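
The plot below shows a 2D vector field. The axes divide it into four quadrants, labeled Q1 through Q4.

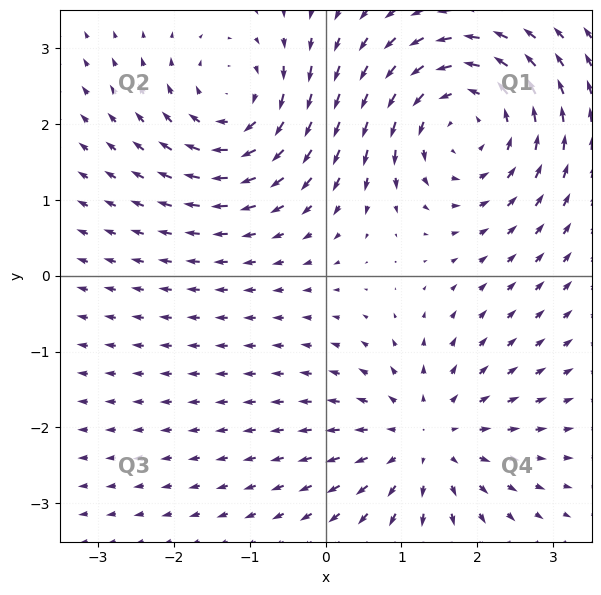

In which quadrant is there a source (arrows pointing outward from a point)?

Q4

The source sits at approximately (1.3, -2.2), which lies in quadrant Q4. The divergence there is about +3, positive as expected for a source.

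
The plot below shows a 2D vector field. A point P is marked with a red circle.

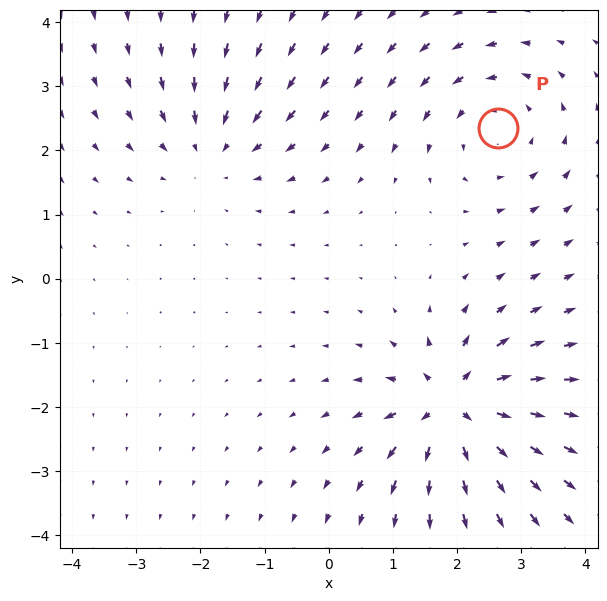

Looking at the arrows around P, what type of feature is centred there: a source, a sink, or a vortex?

At P (2.6, 2.4) the arrows circulate counterclockwise. Divergence ≈0, curl about +3 — near-zero divergence with nonzero curl is a vortex.

vortex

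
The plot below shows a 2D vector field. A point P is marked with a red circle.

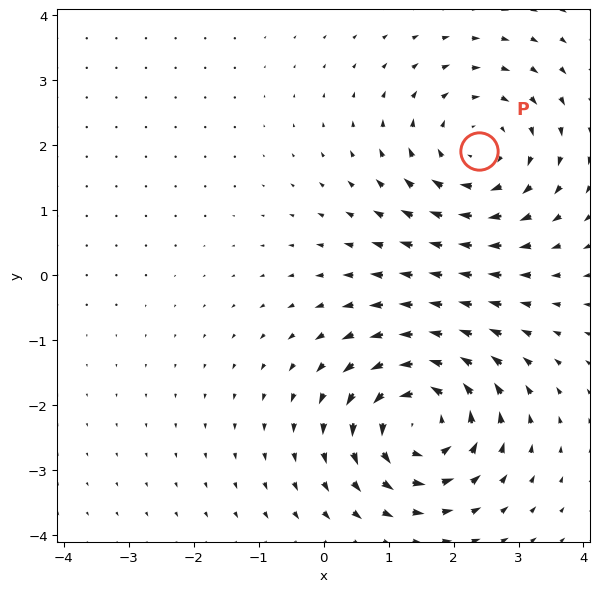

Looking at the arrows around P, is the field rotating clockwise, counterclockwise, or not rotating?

Near P at (2.4, 1.9) the arrows circulate clockwise. The curl (z-component) there is about -3; negative curl means clockwise rotation.

clockwise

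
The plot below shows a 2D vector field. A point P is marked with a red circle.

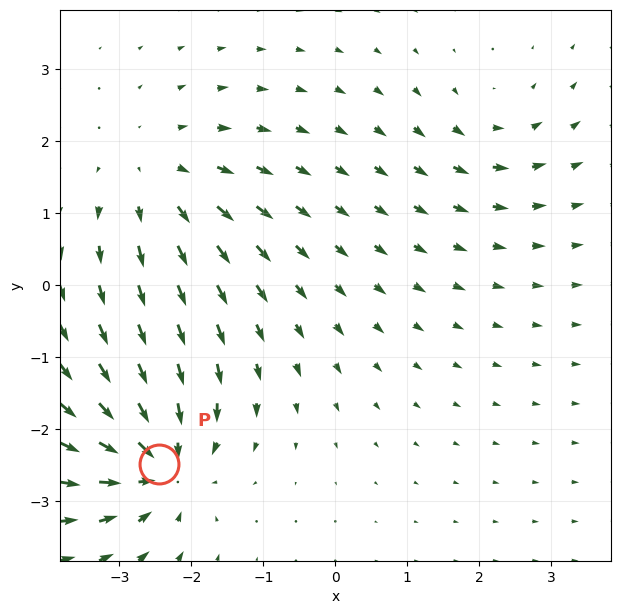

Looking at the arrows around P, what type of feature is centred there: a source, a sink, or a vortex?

sink

At P (-2.4, -2.5) the arrows converge inward. Divergence about -6, curl ≈0 — negative divergence with near-zero curl is a sink.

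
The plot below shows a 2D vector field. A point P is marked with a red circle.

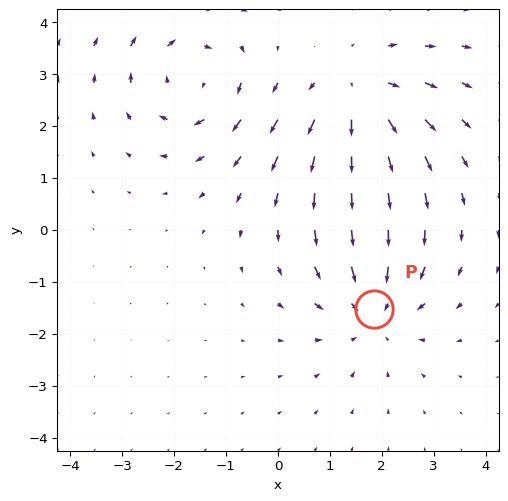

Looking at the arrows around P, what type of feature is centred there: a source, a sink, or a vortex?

At P (1.8, -1.5) the arrows converge inward. Divergence about -3, curl ≈0 — negative divergence with near-zero curl is a sink.

sink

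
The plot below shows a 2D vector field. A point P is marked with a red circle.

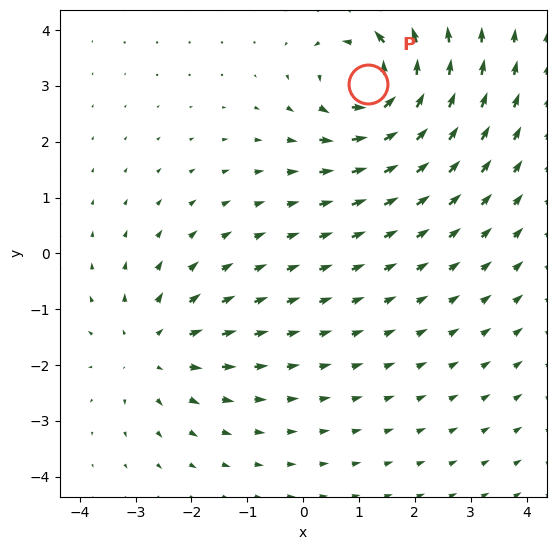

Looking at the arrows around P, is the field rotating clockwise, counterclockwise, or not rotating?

counterclockwise

Near P at (1.2, 3.0) the arrows circulate counterclockwise. The curl (z-component) there is about +5; positive curl means counterclockwise rotation.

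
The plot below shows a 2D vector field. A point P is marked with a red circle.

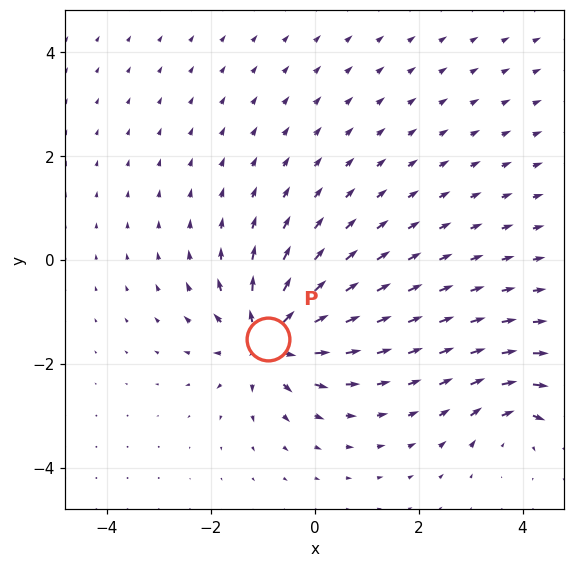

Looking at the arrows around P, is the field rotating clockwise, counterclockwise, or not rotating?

not rotating

Near P at (-0.9, -1.5) the arrows show no circulation. The curl there is ≈0.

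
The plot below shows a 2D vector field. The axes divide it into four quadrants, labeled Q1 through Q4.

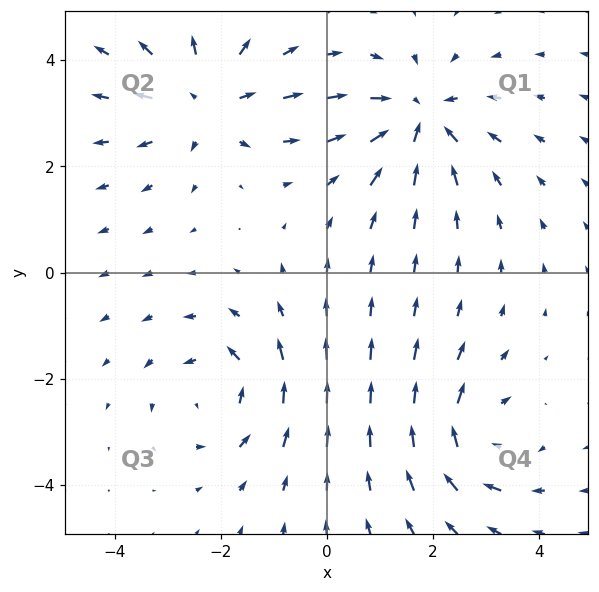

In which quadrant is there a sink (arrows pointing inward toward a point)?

Q1

The sink sits at approximately (1.8, 2.9), which lies in quadrant Q1. The divergence there is about -4, negative as expected for a sink.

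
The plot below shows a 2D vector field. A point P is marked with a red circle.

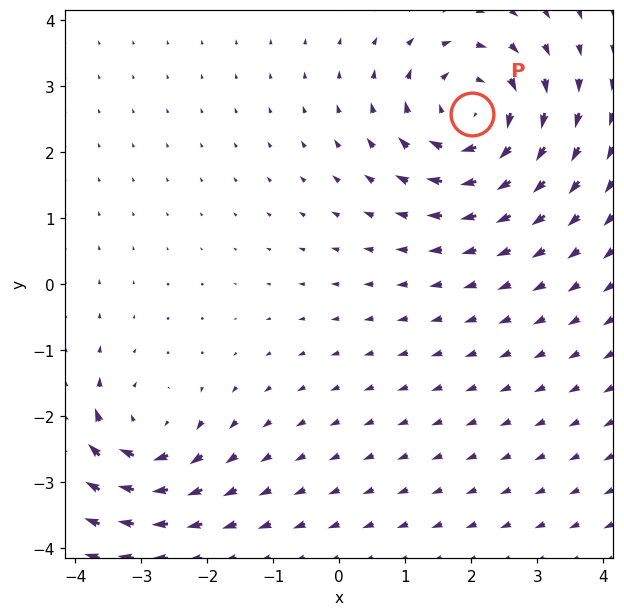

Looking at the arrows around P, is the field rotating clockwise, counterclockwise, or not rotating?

clockwise

Near P at (2.0, 2.6) the arrows circulate clockwise. The curl (z-component) there is about -4; negative curl means clockwise rotation.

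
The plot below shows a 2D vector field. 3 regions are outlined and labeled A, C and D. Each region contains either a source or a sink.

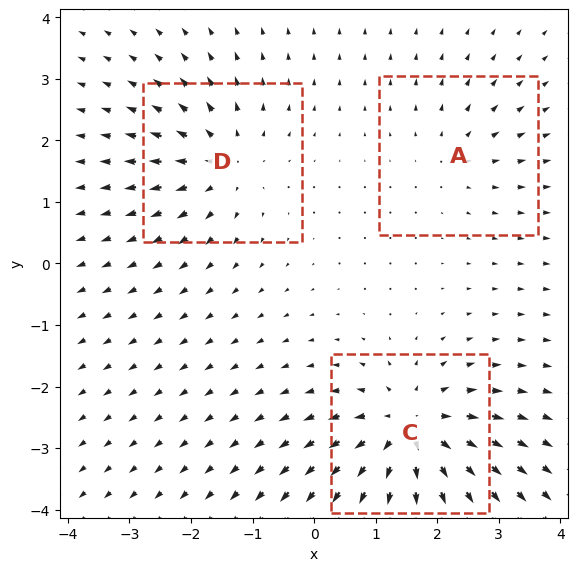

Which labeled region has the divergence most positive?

Divergence at each region's feature centre — A: about +2, C: about +5, D: about +3. Region C is most positive.

C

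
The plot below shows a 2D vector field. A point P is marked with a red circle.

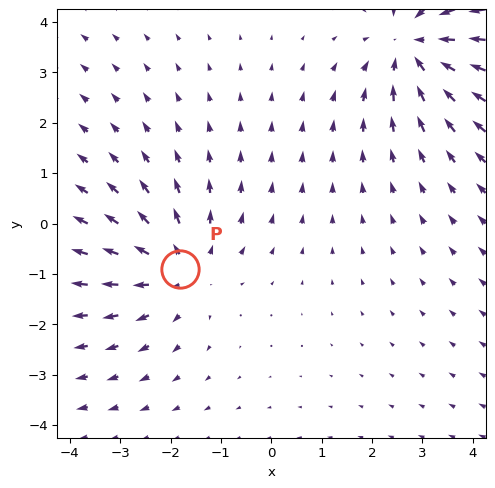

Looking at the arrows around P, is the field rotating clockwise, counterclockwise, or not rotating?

Near P at (-1.8, -0.9) the arrows show no circulation. The curl there is ≈0.

not rotating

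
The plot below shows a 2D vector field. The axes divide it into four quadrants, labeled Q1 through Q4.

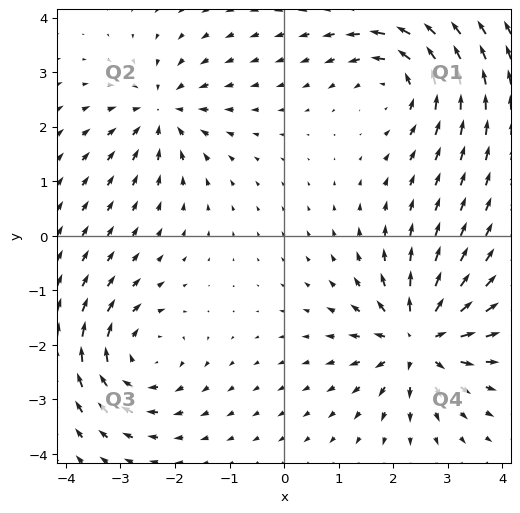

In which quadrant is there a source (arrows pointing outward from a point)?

The source sits at approximately (2.5, -1.9), which lies in quadrant Q4. The divergence there is about +7, positive as expected for a source.

Q4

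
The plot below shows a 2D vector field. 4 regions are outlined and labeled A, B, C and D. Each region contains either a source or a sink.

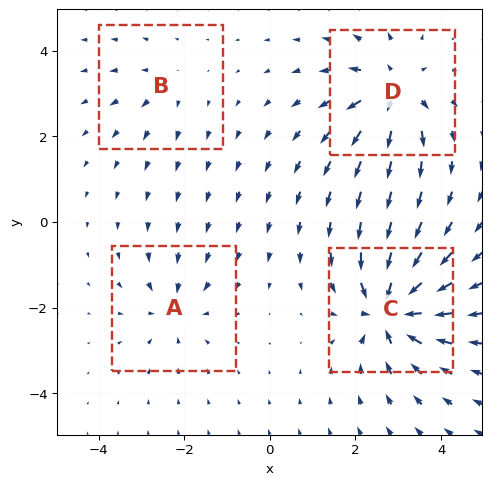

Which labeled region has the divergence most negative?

C

Divergence at each region's feature centre — A: about -4, B: about +2, C: about -8, D: about +6. Region C is most negative.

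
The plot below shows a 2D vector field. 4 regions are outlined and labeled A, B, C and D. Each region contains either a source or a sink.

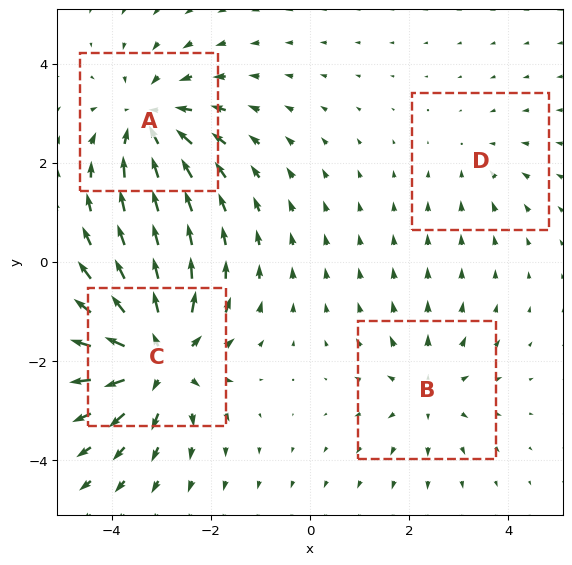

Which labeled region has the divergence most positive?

Divergence at each region's feature centre — A: about -5, B: about +3, C: about +7, D: about -2. Region C is most positive.

C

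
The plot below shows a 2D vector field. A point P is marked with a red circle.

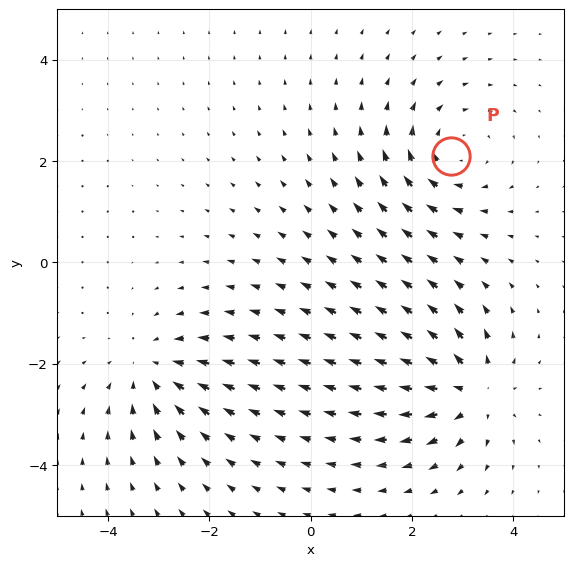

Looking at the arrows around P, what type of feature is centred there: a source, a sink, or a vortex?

vortex

At P (2.8, 2.1) the arrows circulate clockwise. Divergence ≈0, curl about -4 — near-zero divergence with nonzero curl is a vortex.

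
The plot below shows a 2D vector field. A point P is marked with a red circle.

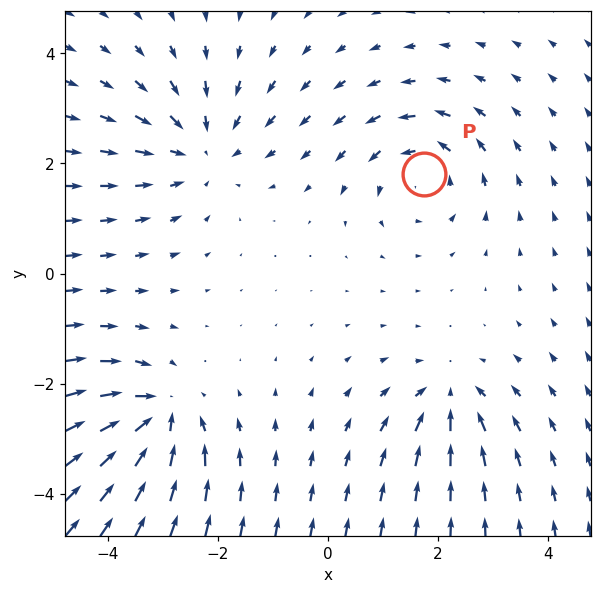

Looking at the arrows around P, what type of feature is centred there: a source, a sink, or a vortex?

At P (1.7, 1.8) the arrows circulate counterclockwise. Divergence ≈0, curl about +4 — near-zero divergence with nonzero curl is a vortex.

vortex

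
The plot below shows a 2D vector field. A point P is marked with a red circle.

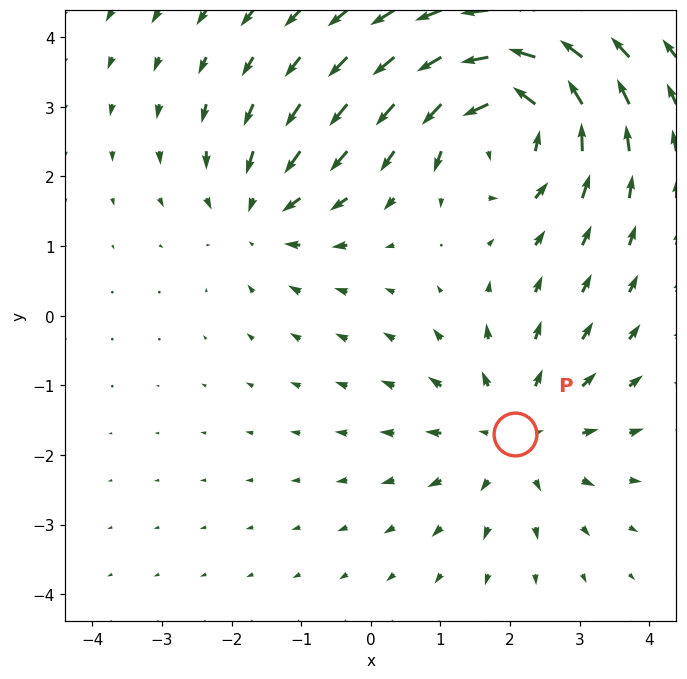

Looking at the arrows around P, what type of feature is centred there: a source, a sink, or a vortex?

source

At P (2.1, -1.7) the arrows spread outward. Divergence about +3, curl ≈0 — positive divergence with near-zero curl is a source.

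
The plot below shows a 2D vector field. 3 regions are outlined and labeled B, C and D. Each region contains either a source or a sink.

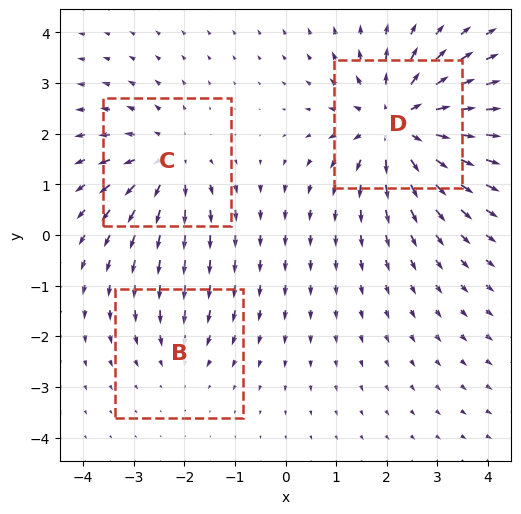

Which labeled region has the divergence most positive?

Divergence at each region's feature centre — B: about -2, C: about +3, D: about +5. Region D is most positive.

D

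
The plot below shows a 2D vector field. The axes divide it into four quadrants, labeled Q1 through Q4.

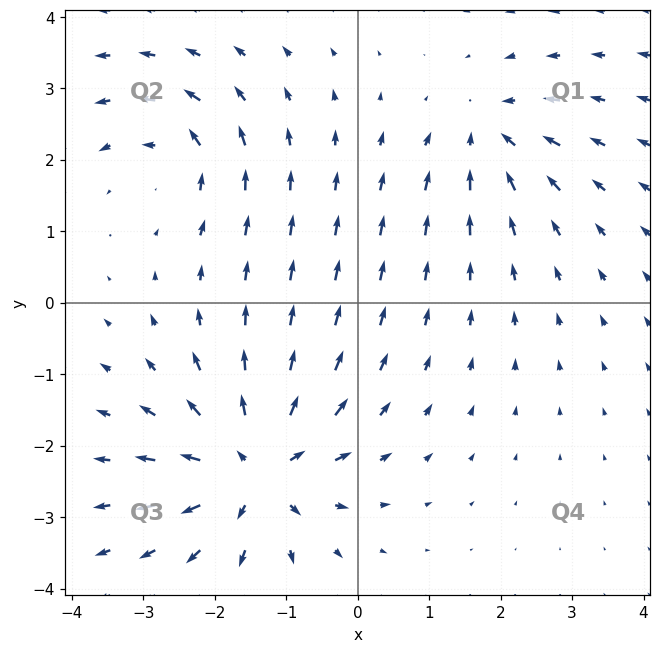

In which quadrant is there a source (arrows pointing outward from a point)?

The source sits at approximately (-1.4, -2.3), which lies in quadrant Q3. The divergence there is about +6, positive as expected for a source.

Q3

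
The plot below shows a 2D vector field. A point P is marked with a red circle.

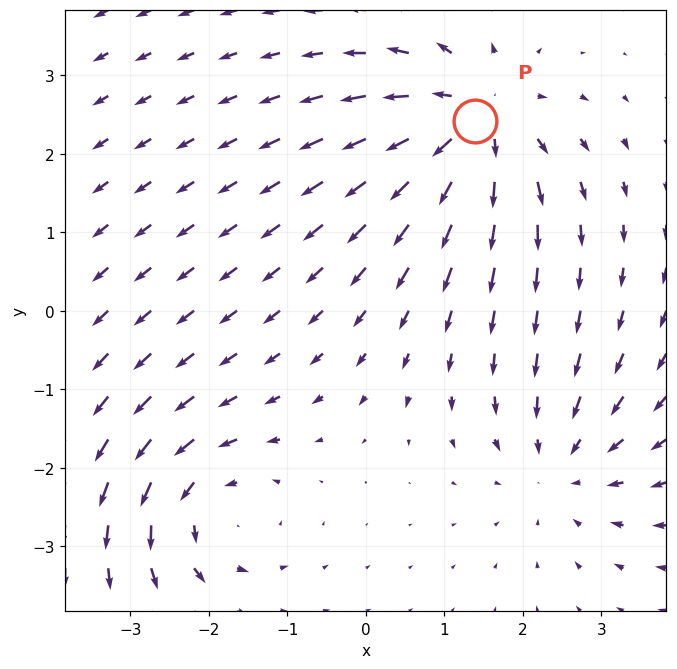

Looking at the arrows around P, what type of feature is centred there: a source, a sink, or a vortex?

source

At P (1.4, 2.4) the arrows spread outward. Divergence about +4, curl ≈0 — positive divergence with near-zero curl is a source.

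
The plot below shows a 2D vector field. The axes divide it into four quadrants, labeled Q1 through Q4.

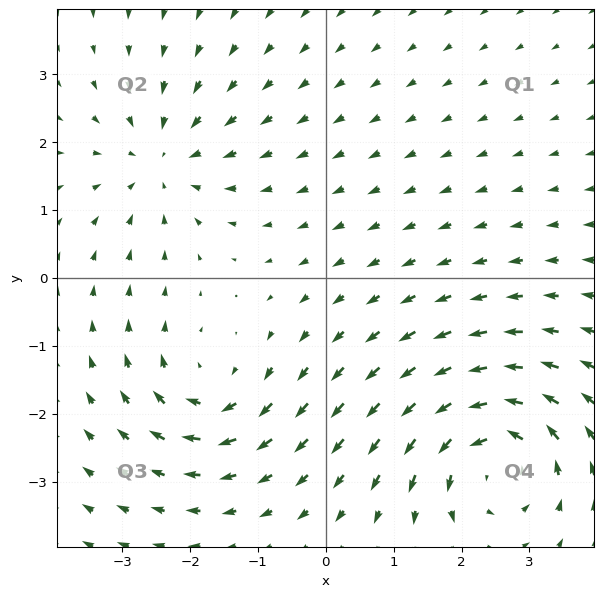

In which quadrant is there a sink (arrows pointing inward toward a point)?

Q2

The sink sits at approximately (-2.4, 1.7), which lies in quadrant Q2. The divergence there is about -3, negative as expected for a sink.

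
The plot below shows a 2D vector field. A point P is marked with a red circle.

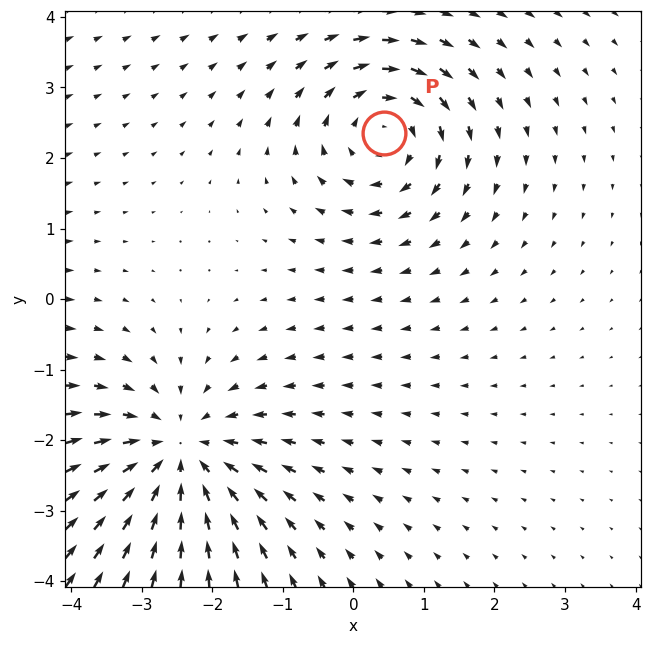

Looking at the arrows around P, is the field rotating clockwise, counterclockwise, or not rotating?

Near P at (0.4, 2.4) the arrows circulate clockwise. The curl (z-component) there is about -4; negative curl means clockwise rotation.

clockwise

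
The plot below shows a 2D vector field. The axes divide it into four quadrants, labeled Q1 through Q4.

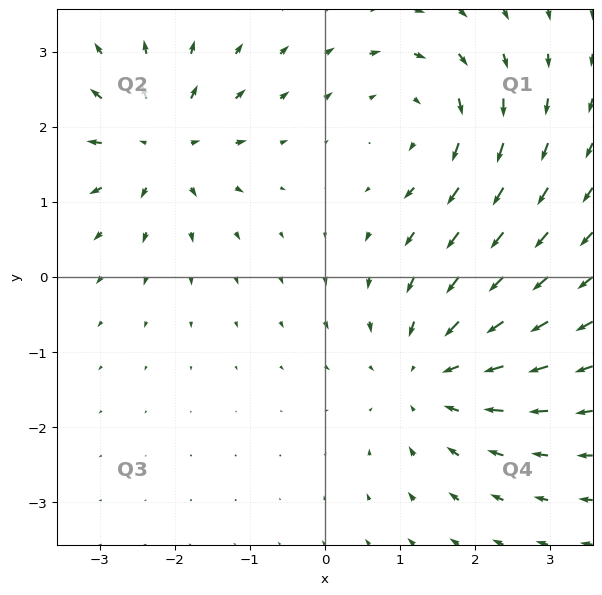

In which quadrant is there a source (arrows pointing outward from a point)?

Q2

The source sits at approximately (-2.2, 1.8), which lies in quadrant Q2. The divergence there is about +5, positive as expected for a source.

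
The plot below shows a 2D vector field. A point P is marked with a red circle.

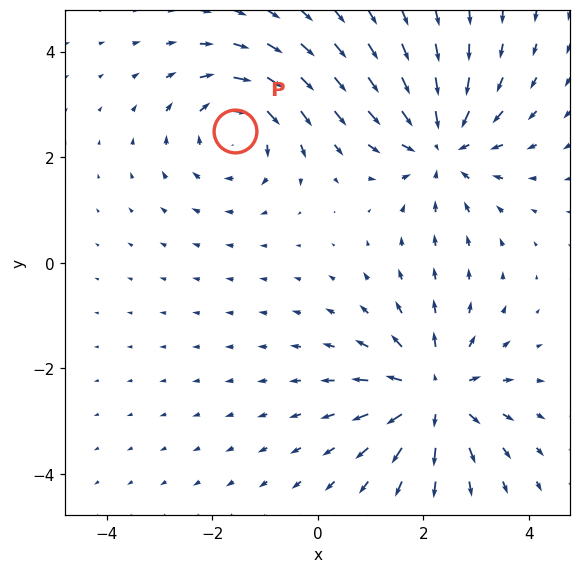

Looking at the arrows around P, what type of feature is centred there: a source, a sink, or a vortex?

vortex

At P (-1.6, 2.5) the arrows circulate clockwise. Divergence ≈0, curl about -4 — near-zero divergence with nonzero curl is a vortex.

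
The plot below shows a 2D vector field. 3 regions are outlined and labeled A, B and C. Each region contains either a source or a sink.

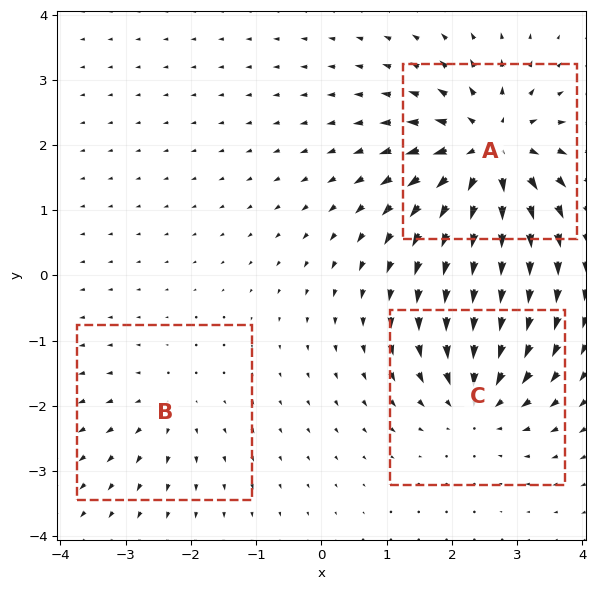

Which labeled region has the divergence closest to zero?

Divergence at each region's feature centre — A: about +6, B: about +2, C: about -4. Region B is closest to zero.

B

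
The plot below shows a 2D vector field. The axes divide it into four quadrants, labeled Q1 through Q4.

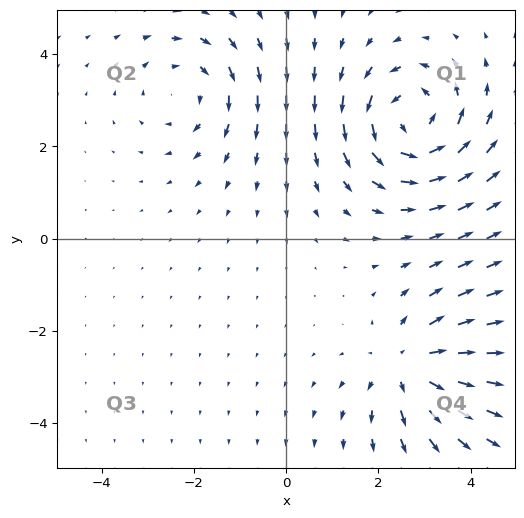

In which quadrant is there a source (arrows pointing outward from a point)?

Q4

The source sits at approximately (2.6, -2.8), which lies in quadrant Q4. The divergence there is about +4, positive as expected for a source.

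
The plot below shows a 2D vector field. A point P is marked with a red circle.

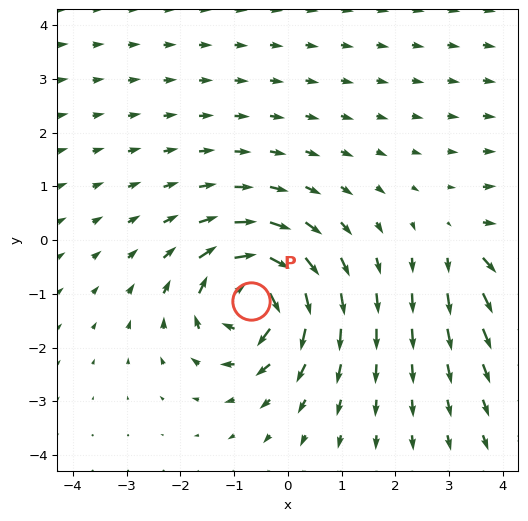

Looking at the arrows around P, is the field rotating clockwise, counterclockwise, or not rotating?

Near P at (-0.7, -1.1) the arrows circulate clockwise. The curl (z-component) there is about -6; negative curl means clockwise rotation.

clockwise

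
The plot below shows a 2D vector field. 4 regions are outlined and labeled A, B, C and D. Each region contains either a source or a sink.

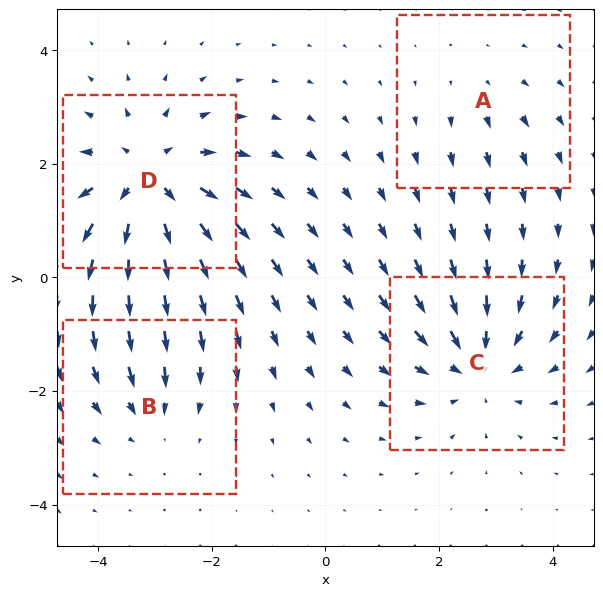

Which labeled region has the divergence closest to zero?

A

Divergence at each region's feature centre — A: about +2, B: about -3, C: about -5, D: about +6. Region A is closest to zero.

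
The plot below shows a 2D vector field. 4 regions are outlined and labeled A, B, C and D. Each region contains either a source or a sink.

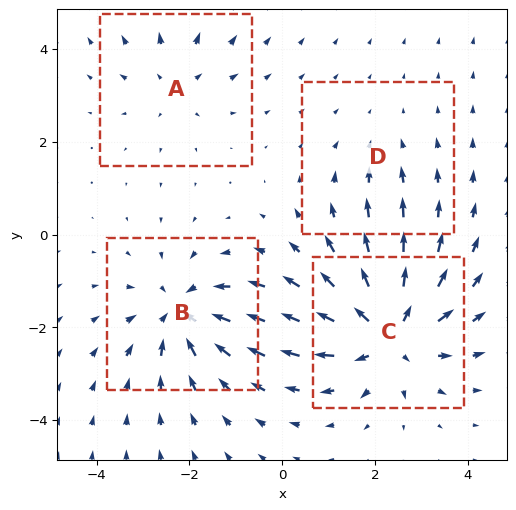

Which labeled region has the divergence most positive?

C

Divergence at each region's feature centre — A: about +3, B: about -5, C: about +7, D: about -2. Region C is most positive.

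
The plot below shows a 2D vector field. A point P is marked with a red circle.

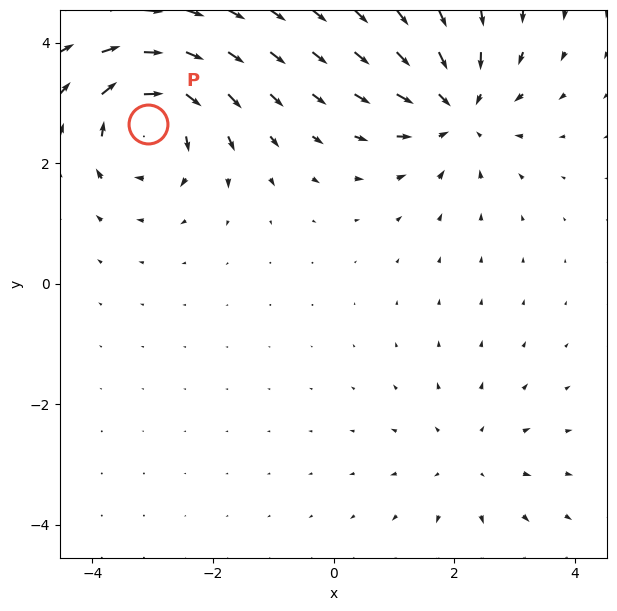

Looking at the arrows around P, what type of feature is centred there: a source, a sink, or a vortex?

At P (-3.1, 2.7) the arrows circulate clockwise. Divergence ≈0, curl about -6 — near-zero divergence with nonzero curl is a vortex.

vortex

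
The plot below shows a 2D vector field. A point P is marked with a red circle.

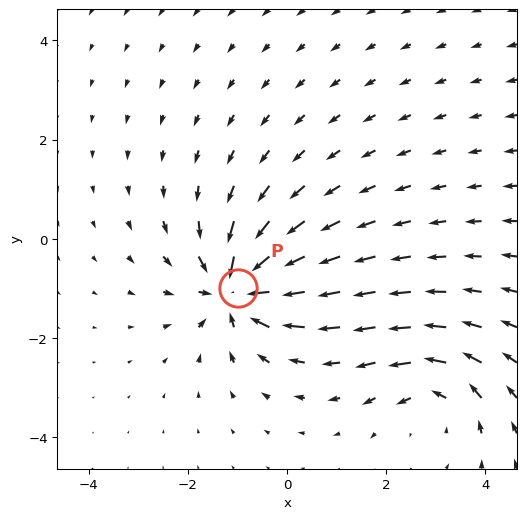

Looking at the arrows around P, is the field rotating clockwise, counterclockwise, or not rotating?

Near P at (-1.0, -1.0) the arrows show no circulation. The curl there is ≈0.

not rotating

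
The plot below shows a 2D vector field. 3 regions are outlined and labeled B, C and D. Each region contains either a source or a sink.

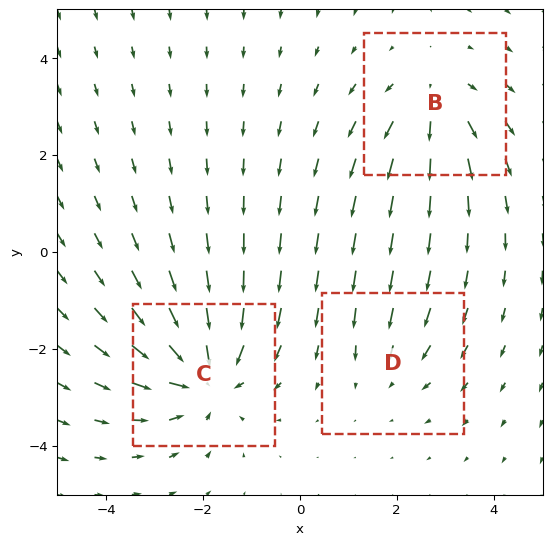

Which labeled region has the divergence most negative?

Divergence at each region's feature centre — B: about +3, C: about -5, D: about -2. Region C is most negative.

C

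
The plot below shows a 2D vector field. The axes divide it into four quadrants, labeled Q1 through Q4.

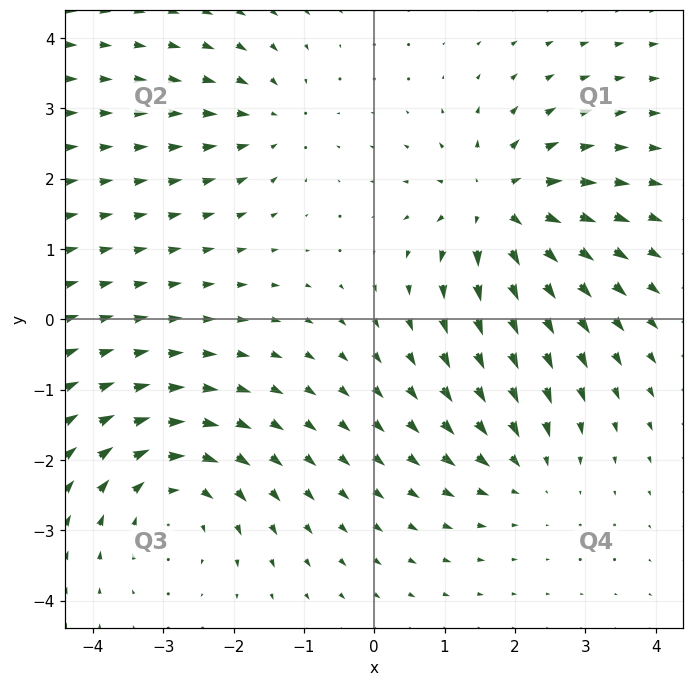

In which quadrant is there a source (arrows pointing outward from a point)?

The source sits at approximately (1.8, 1.6), which lies in quadrant Q1. The divergence there is about +5, positive as expected for a source.

Q1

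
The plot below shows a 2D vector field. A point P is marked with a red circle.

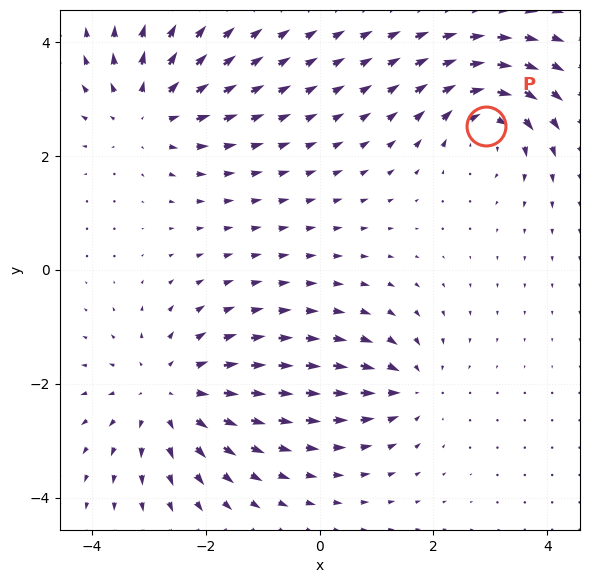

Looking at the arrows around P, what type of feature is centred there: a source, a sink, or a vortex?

At P (2.9, 2.5) the arrows circulate clockwise. Divergence ≈0, curl about -5 — near-zero divergence with nonzero curl is a vortex.

vortex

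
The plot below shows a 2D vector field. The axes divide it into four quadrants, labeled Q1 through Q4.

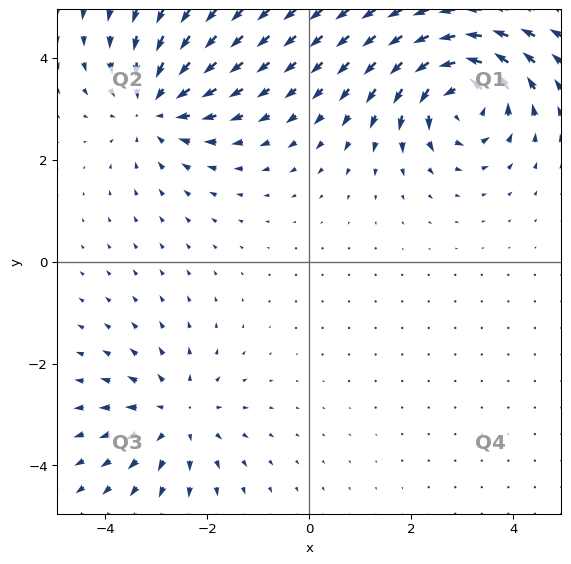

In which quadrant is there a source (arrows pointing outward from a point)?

The source sits at approximately (-2.6, -3.0), which lies in quadrant Q3. The divergence there is about +3, positive as expected for a source.

Q3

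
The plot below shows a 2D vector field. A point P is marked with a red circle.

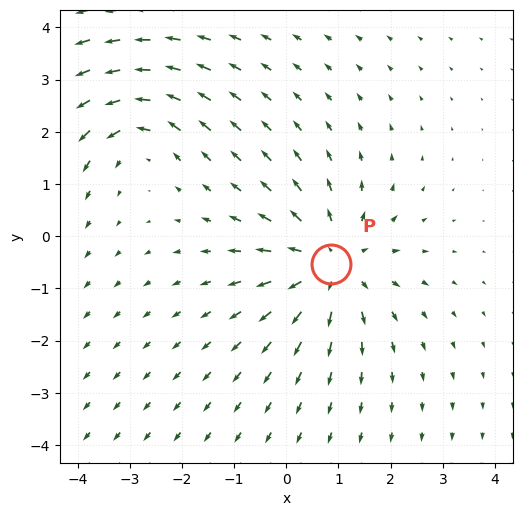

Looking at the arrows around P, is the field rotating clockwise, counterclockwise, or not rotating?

Near P at (0.9, -0.5) the arrows show no circulation. The curl there is ≈0.

not rotating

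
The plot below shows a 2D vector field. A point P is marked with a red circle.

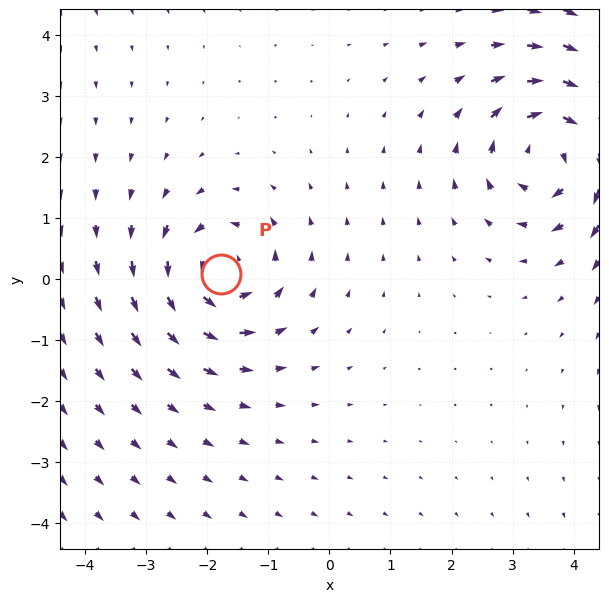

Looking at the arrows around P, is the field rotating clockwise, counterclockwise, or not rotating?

Near P at (-1.8, 0.1) the arrows circulate counterclockwise. The curl (z-component) there is about +4; positive curl means counterclockwise rotation.

counterclockwise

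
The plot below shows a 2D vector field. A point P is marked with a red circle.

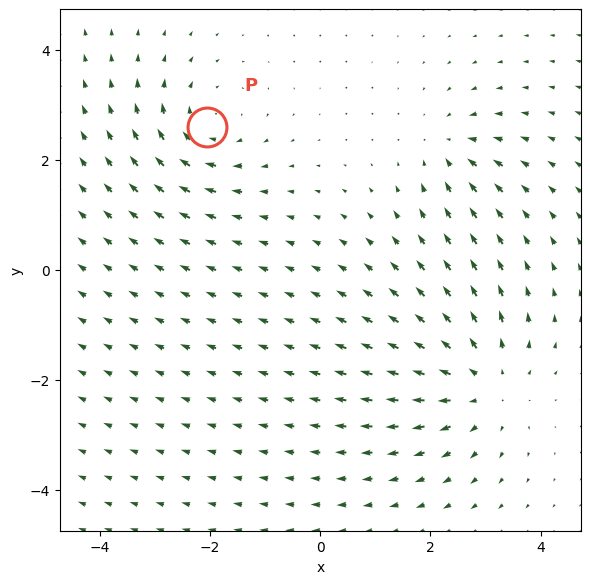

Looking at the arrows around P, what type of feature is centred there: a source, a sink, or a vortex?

At P (-2.0, 2.6) the arrows circulate clockwise. Divergence ≈0, curl about -4 — near-zero divergence with nonzero curl is a vortex.

vortex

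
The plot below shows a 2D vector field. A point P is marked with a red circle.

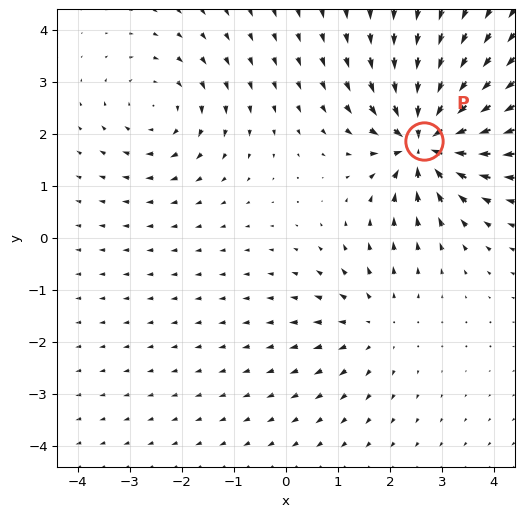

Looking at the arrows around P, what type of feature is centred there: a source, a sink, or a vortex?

At P (2.7, 1.9) the arrows converge inward. Divergence about -7, curl ≈0 — negative divergence with near-zero curl is a sink.

sink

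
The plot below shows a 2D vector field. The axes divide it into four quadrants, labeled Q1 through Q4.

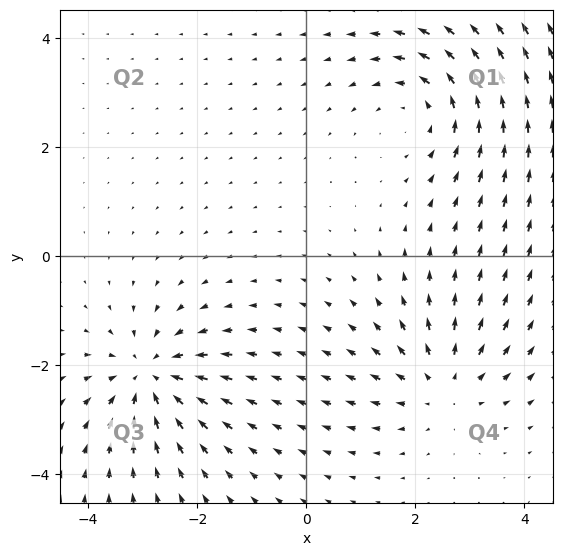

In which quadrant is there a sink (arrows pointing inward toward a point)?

Q3

The sink sits at approximately (-2.9, -2.2), which lies in quadrant Q3. The divergence there is about -6, negative as expected for a sink.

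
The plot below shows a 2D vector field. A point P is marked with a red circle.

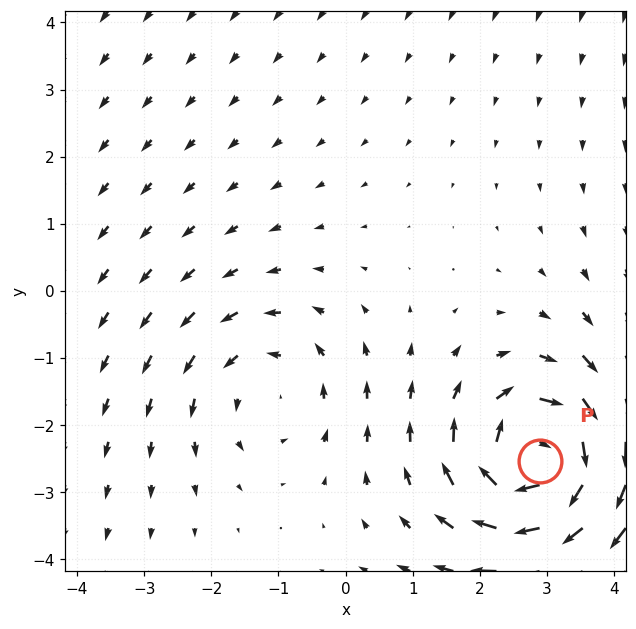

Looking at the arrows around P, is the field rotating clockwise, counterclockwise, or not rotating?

clockwise

Near P at (2.9, -2.5) the arrows circulate clockwise. The curl (z-component) there is about -6; negative curl means clockwise rotation.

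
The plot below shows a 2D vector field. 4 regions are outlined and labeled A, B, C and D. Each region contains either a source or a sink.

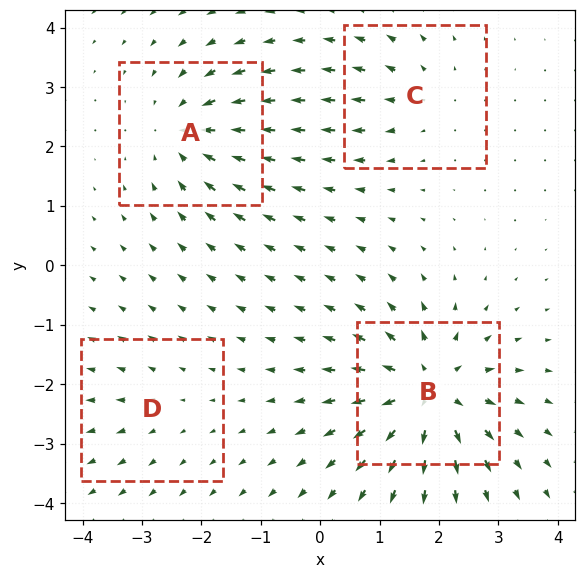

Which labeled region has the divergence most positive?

B

Divergence at each region's feature centre — A: about -5, B: about +8, C: about +3, D: about +2. Region B is most positive.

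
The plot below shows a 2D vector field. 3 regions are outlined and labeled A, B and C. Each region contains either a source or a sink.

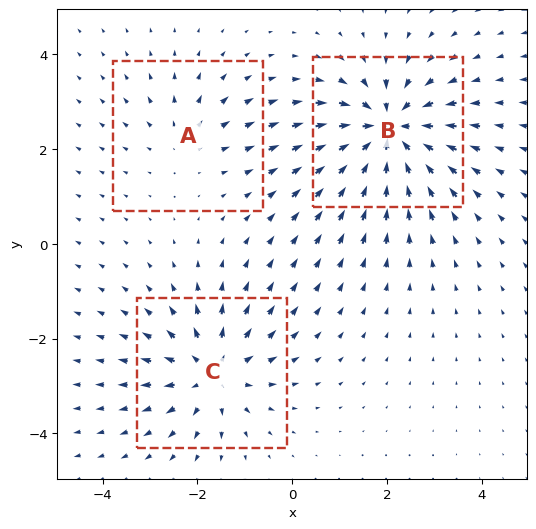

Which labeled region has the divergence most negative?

Divergence at each region's feature centre — A: about +2, B: about -5, C: about +4. Region B is most negative.

B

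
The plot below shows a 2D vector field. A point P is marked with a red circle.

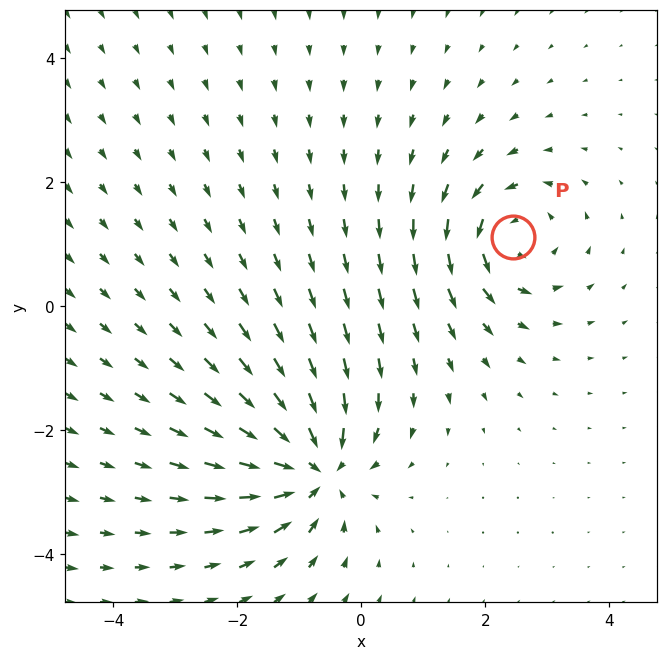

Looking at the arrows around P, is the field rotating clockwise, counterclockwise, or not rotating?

counterclockwise

Near P at (2.4, 1.1) the arrows circulate counterclockwise. The curl (z-component) there is about +4; positive curl means counterclockwise rotation.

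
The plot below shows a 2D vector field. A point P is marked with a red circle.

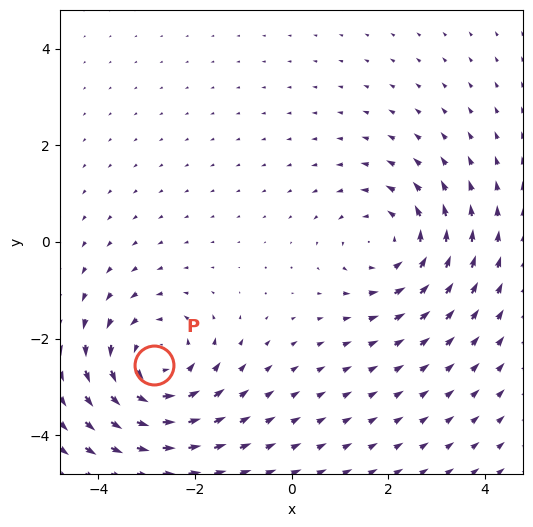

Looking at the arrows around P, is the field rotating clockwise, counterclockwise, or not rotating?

counterclockwise

Near P at (-2.9, -2.5) the arrows circulate counterclockwise. The curl (z-component) there is about +3; positive curl means counterclockwise rotation.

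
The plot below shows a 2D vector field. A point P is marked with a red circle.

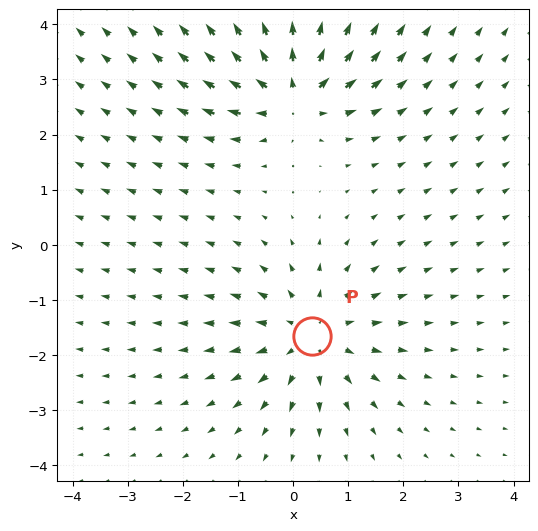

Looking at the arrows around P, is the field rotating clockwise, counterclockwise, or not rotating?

not rotating

Near P at (0.3, -1.6) the arrows show no circulation. The curl there is ≈0.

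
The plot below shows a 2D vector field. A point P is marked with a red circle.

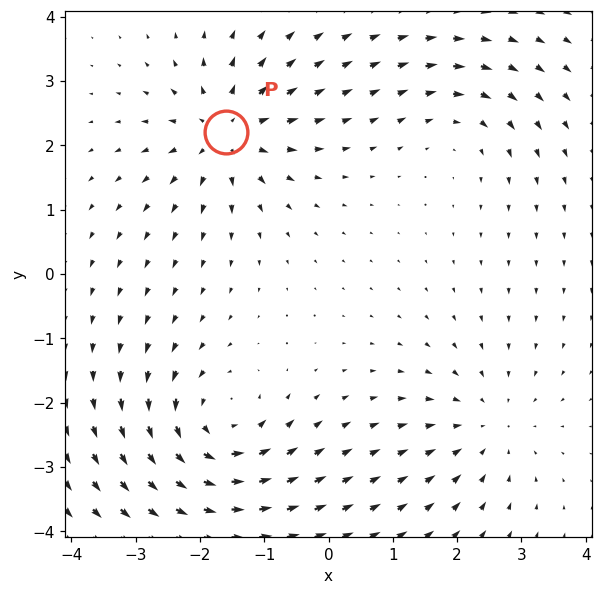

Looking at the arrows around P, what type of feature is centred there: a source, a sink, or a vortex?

source

At P (-1.6, 2.2) the arrows spread outward. Divergence about +5, curl ≈0 — positive divergence with near-zero curl is a source.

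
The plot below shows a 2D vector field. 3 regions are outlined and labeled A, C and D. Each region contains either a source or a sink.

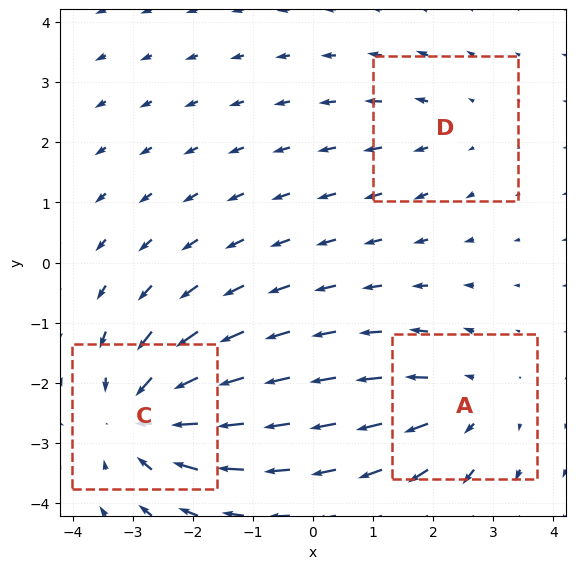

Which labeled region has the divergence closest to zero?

Divergence at each region's feature centre — A: about +3, C: about -4, D: about +2. Region D is closest to zero.

D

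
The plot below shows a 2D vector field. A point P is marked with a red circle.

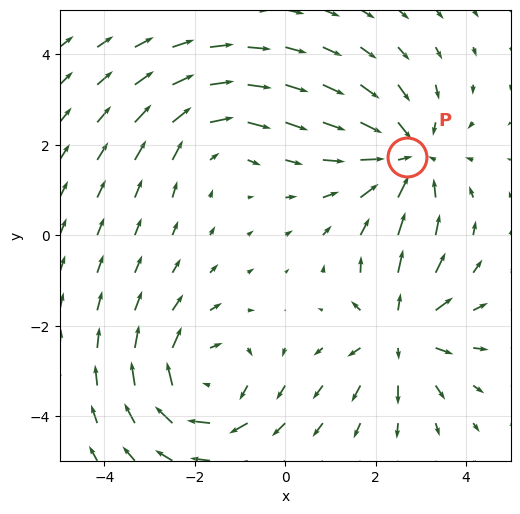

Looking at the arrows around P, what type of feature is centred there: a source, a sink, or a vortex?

At P (2.7, 1.7) the arrows converge inward. Divergence about -3, curl ≈0 — negative divergence with near-zero curl is a sink.

sink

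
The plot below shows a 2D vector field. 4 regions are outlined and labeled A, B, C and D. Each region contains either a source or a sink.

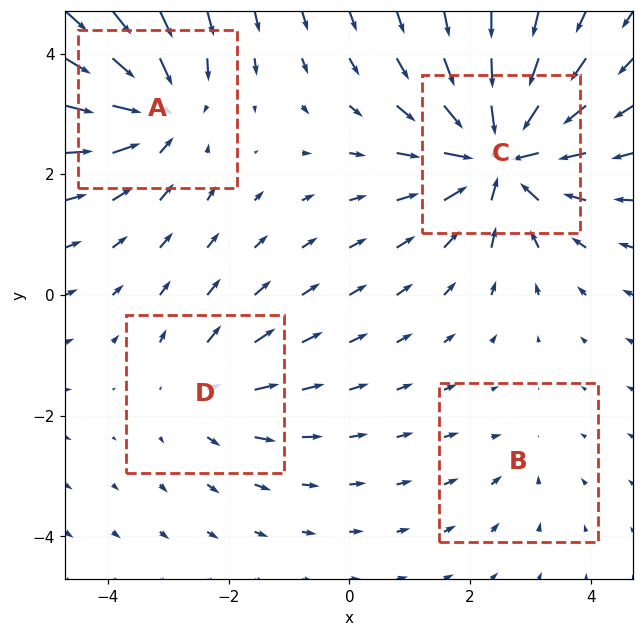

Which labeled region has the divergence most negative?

C

Divergence at each region's feature centre — A: about -5, B: about -2, C: about -8, D: about +3. Region C is most negative.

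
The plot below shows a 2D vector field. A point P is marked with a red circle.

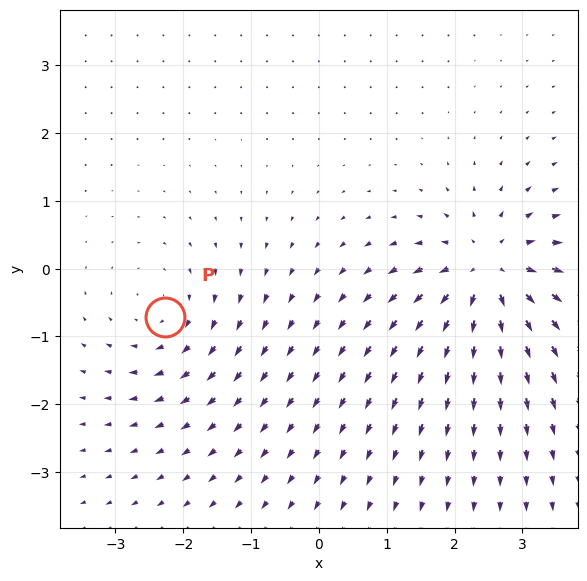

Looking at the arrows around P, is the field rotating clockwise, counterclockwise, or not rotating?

clockwise

Near P at (-2.3, -0.7) the arrows circulate clockwise. The curl (z-component) there is about -3; negative curl means clockwise rotation.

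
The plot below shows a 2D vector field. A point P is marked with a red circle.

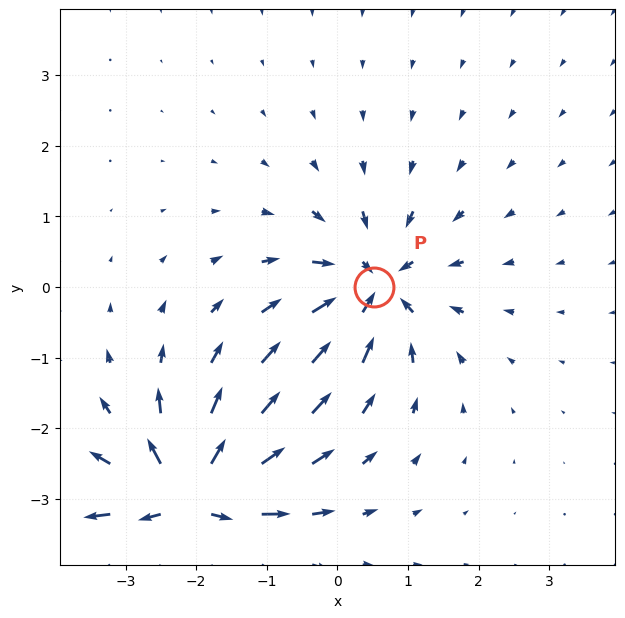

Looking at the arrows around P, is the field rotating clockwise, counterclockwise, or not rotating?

not rotating

Near P at (0.5, 0.0) the arrows show no circulation. The curl there is ≈0.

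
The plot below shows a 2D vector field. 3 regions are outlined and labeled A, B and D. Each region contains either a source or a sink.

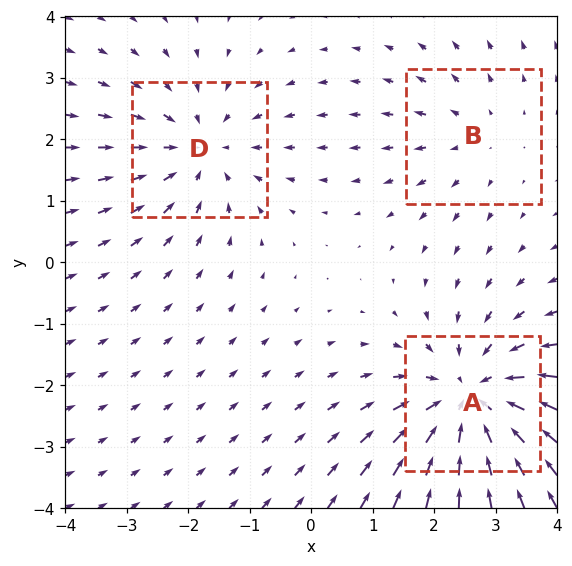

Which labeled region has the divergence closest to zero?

B

Divergence at each region's feature centre — A: about -4, B: about +2, D: about -3. Region B is closest to zero.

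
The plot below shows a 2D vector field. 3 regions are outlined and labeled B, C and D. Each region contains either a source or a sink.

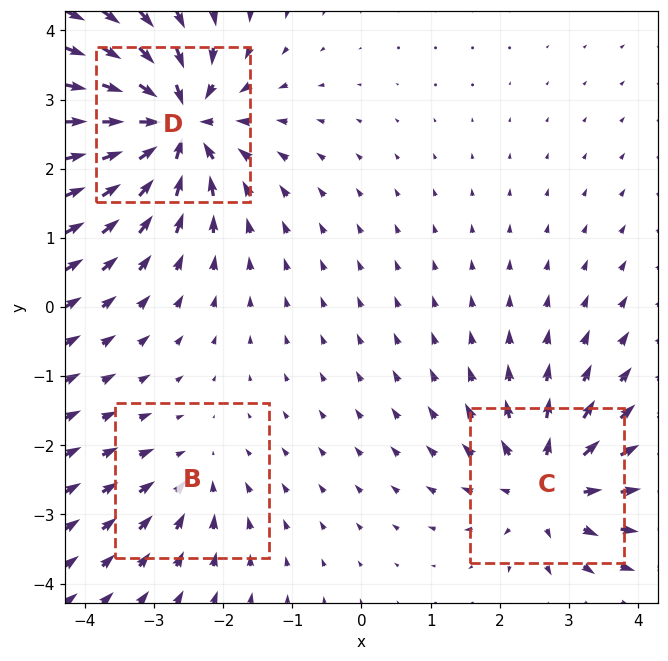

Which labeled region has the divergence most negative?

Divergence at each region's feature centre — B: about -2, C: about +4, D: about -6. Region D is most negative.

D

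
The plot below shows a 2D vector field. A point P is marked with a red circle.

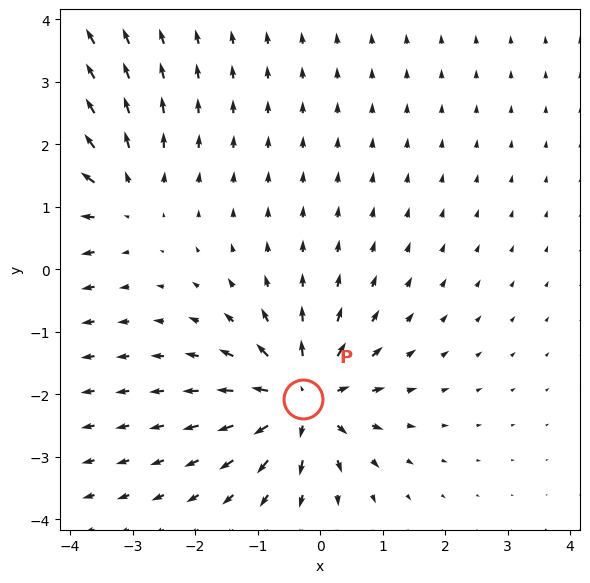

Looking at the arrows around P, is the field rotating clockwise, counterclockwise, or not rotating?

Near P at (-0.3, -2.1) the arrows show no circulation. The curl there is ≈0.

not rotating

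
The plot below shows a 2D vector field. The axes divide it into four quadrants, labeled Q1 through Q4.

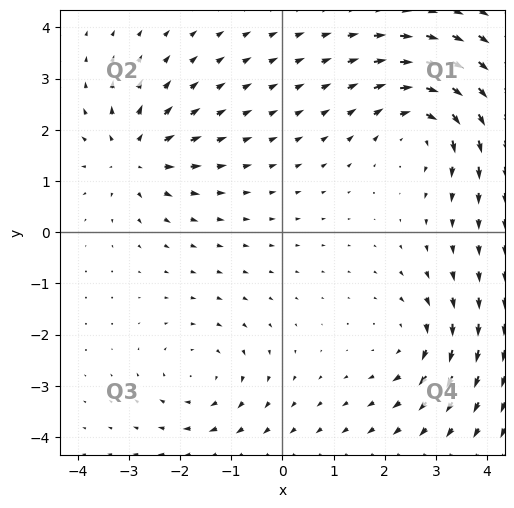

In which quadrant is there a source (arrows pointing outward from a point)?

Q2

The source sits at approximately (-2.9, 1.5), which lies in quadrant Q2. The divergence there is about +5, positive as expected for a source.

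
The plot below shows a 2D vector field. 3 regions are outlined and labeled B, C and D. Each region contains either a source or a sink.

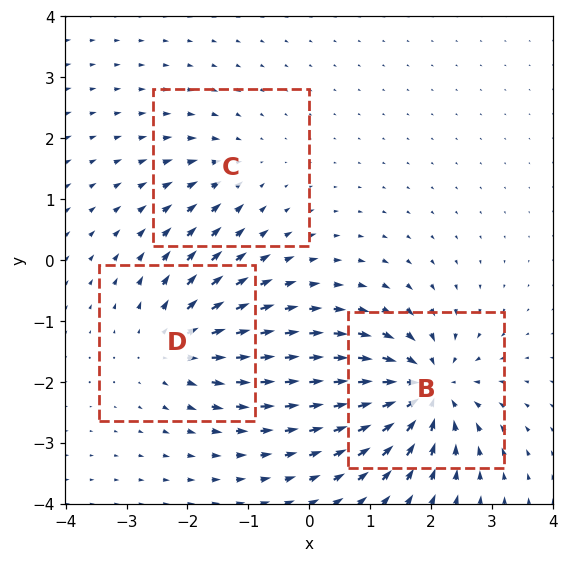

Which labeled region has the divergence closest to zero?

C

Divergence at each region's feature centre — B: about -6, C: about -2, D: about +4. Region C is closest to zero.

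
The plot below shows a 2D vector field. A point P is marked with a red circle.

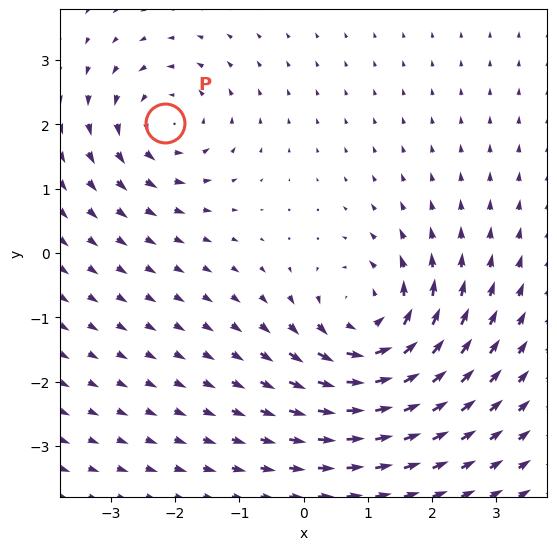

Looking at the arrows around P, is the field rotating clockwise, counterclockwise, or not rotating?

Near P at (-2.2, 2.0) the arrows circulate counterclockwise. The curl (z-component) there is about +3; positive curl means counterclockwise rotation.

counterclockwise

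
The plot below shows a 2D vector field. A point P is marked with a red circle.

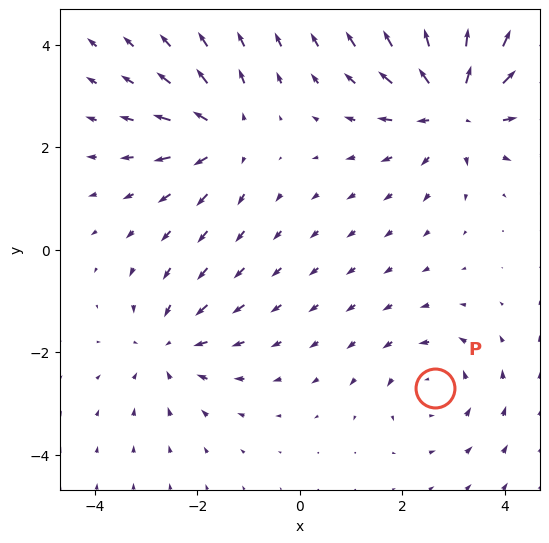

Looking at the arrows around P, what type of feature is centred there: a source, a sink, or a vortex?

vortex

At P (2.6, -2.7) the arrows circulate counterclockwise. Divergence ≈0, curl about +3 — near-zero divergence with nonzero curl is a vortex.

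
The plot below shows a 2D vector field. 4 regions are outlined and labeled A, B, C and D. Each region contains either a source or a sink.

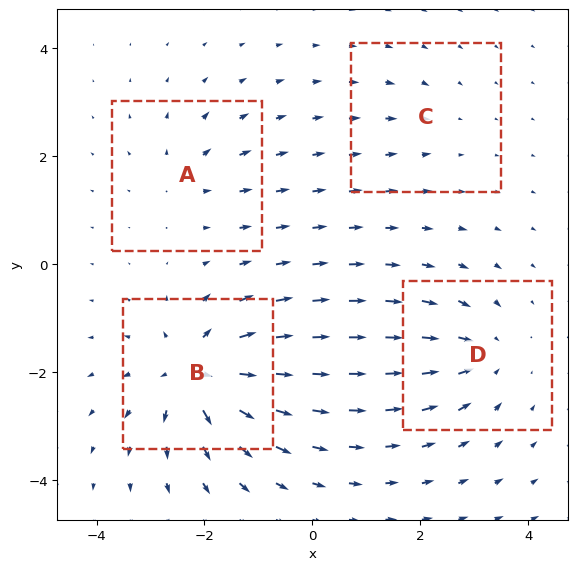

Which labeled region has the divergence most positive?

B

Divergence at each region's feature centre — A: about +3, B: about +8, C: about -2, D: about -5. Region B is most positive.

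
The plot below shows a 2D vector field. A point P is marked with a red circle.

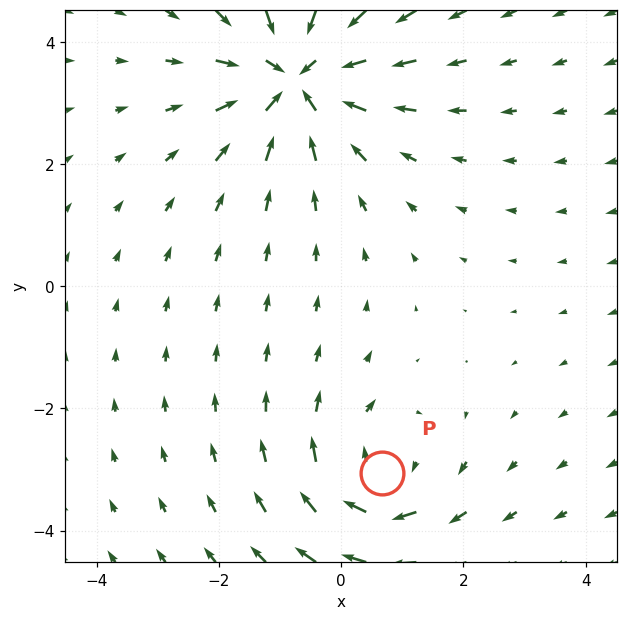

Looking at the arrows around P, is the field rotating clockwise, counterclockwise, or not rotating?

Near P at (0.7, -3.1) the arrows circulate clockwise. The curl (z-component) there is about -3; negative curl means clockwise rotation.

clockwise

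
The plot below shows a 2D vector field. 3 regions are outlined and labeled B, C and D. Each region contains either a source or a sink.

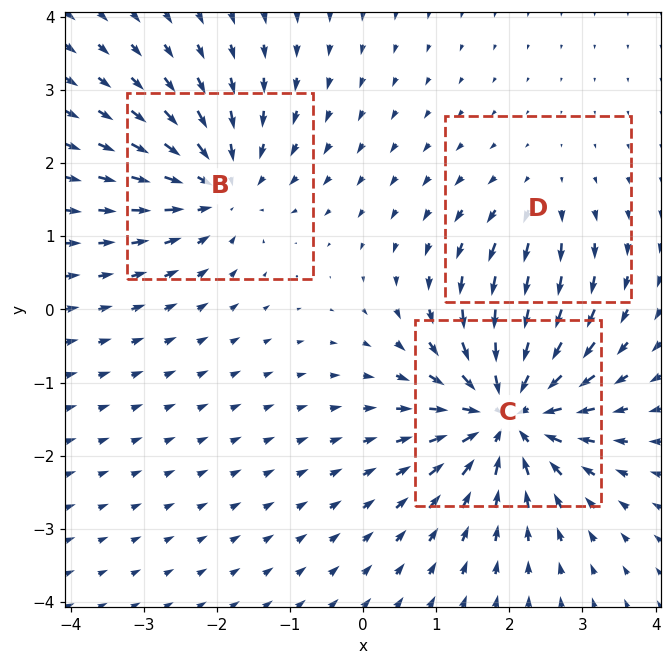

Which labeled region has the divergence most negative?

Divergence at each region's feature centre — B: about -4, C: about -6, D: about +2. Region C is most negative.

C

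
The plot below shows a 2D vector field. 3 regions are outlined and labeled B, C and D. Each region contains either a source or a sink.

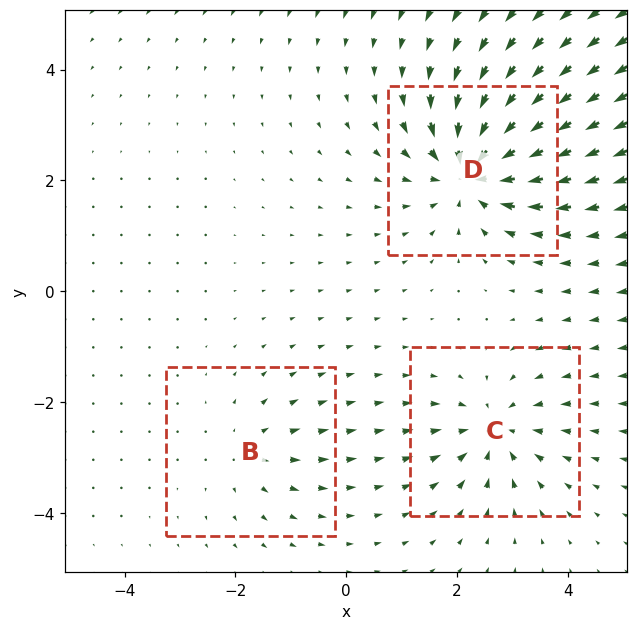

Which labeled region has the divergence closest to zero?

B

Divergence at each region's feature centre — B: about +2, C: about -4, D: about -5. Region B is closest to zero.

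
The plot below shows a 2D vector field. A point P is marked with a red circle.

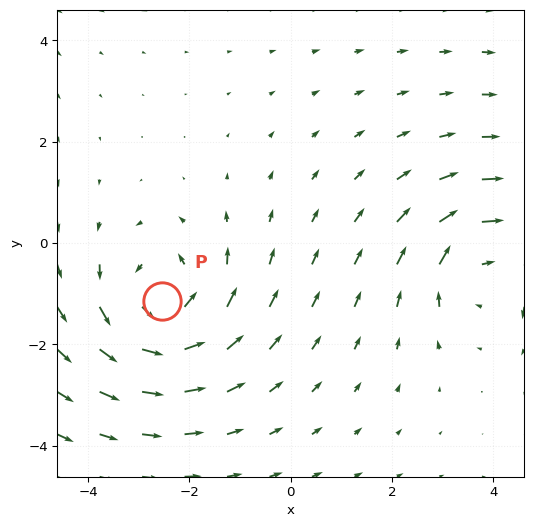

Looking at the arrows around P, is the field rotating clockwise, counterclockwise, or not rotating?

counterclockwise

Near P at (-2.5, -1.1) the arrows circulate counterclockwise. The curl (z-component) there is about +4; positive curl means counterclockwise rotation.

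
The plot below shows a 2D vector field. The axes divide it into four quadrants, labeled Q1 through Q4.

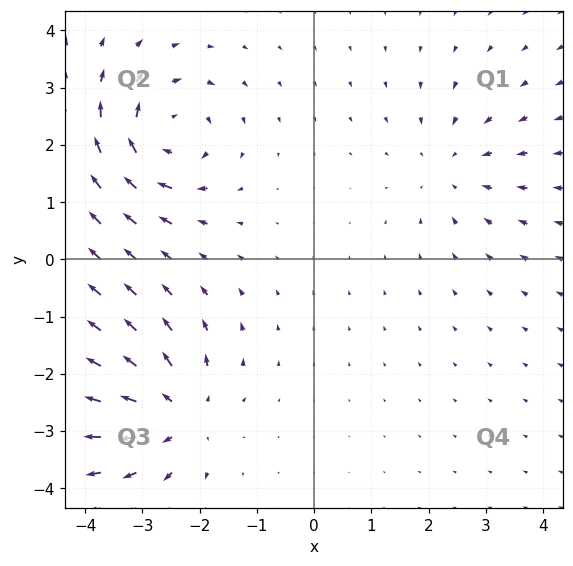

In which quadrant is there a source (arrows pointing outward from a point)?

Q3

The source sits at approximately (-2.4, -2.7), which lies in quadrant Q3. The divergence there is about +5, positive as expected for a source.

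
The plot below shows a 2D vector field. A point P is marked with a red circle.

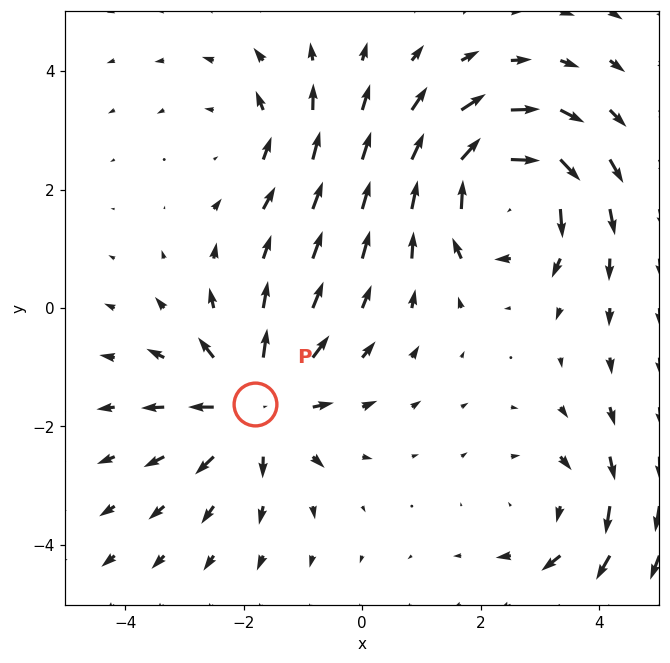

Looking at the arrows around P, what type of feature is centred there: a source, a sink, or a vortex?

source

At P (-1.8, -1.6) the arrows spread outward. Divergence about +5, curl ≈0 — positive divergence with near-zero curl is a source.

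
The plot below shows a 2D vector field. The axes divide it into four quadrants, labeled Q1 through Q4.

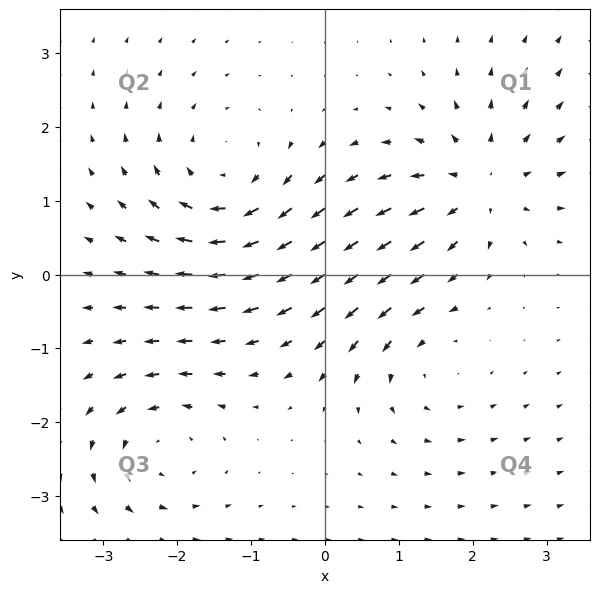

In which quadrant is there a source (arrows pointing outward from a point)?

Q1

The source sits at approximately (2.1, 1.2), which lies in quadrant Q1. The divergence there is about +5, positive as expected for a source.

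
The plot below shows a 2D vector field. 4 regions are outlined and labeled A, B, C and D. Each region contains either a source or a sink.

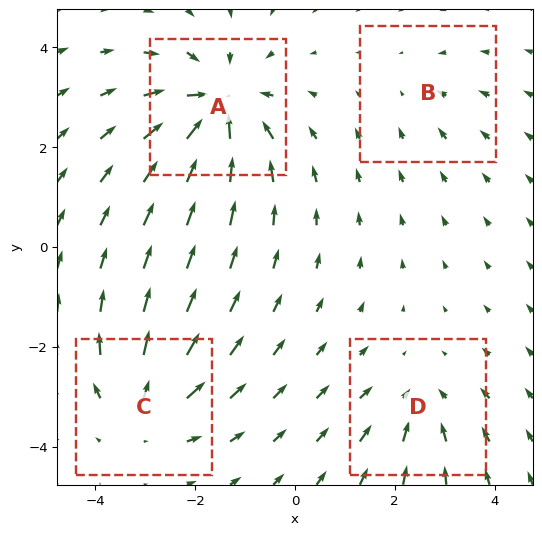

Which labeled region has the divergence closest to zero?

B

Divergence at each region's feature centre — A: about -7, B: about -2, C: about +5, D: about -3. Region B is closest to zero.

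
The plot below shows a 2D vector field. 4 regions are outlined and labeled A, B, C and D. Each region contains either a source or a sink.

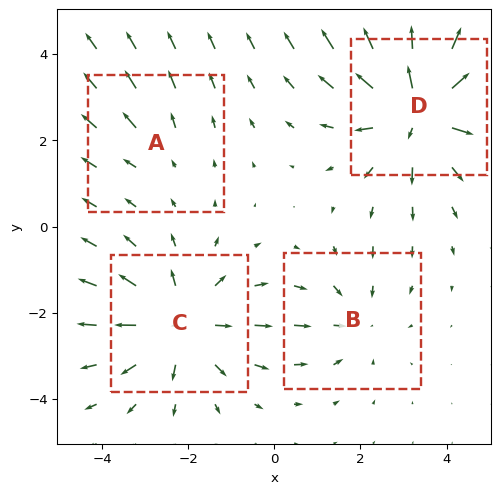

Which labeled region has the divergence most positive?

D

Divergence at each region's feature centre — A: about +2, B: about -3, C: about +4, D: about +6. Region D is most positive.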